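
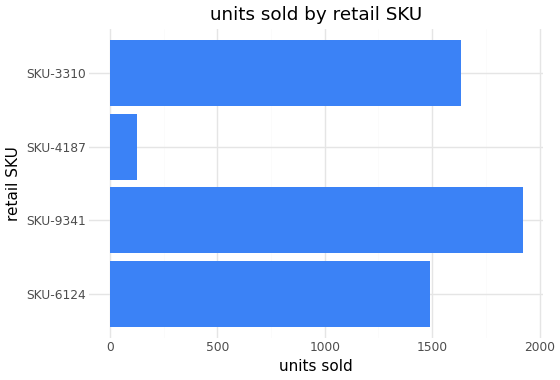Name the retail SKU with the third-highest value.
SKU-6124

Top 4: SKU-9341 ≈ 2000, SKU-3310 ≈ 1600, SKU-6124 ≈ 1400, SKU-4187 ≈ 200.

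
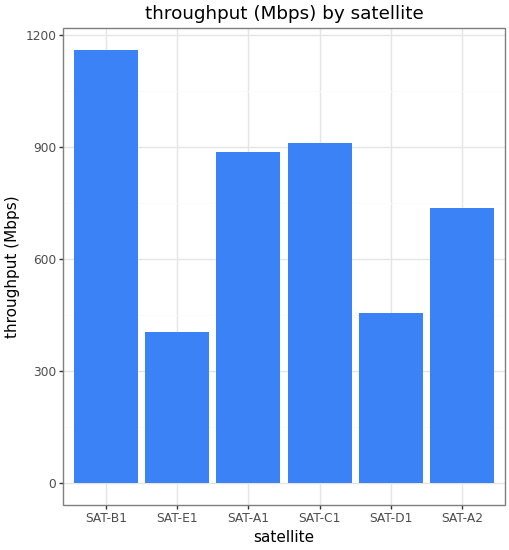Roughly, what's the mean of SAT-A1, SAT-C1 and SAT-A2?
(900 + 900 + 700) / 3 ≈ 833.

≈ 833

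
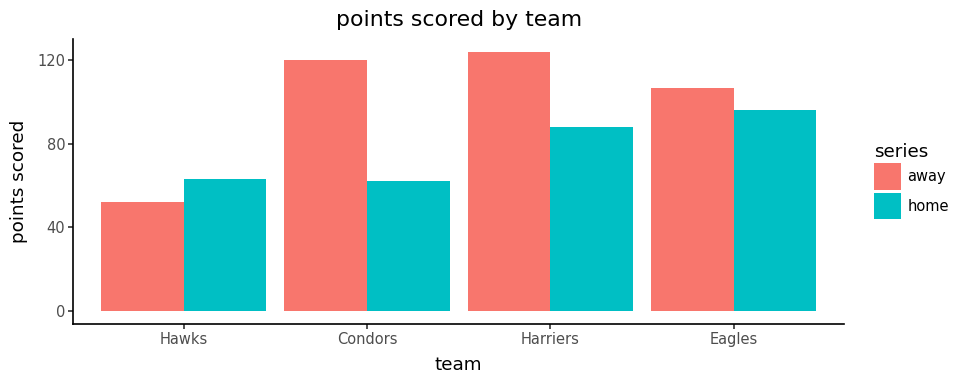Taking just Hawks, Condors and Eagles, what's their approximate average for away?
(60 + 120 + 100) / 3 ≈ 93.

≈ 93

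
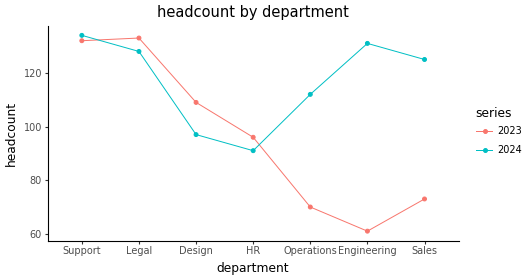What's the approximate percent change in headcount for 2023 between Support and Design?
≈ -15.4%

Support ≈ 130, Design ≈ 110; (110 − 130) / 130 ≈ -15.4%.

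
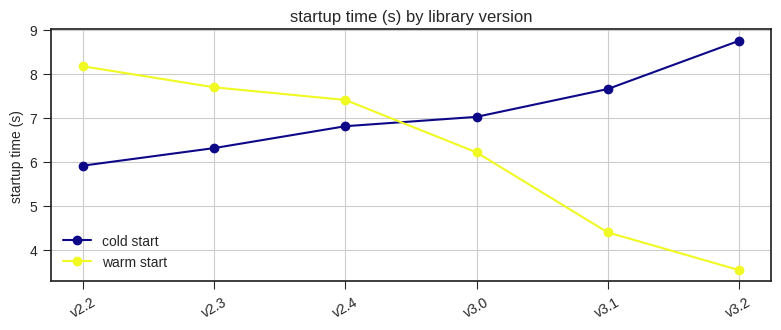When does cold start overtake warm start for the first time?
v3.0

v2.4: cold start ≈ 7.0 vs warm start ≈ 7.5 (not yet); v3.0: cold start ≈ 7.0 vs warm start ≈ 6.0 (first crossover).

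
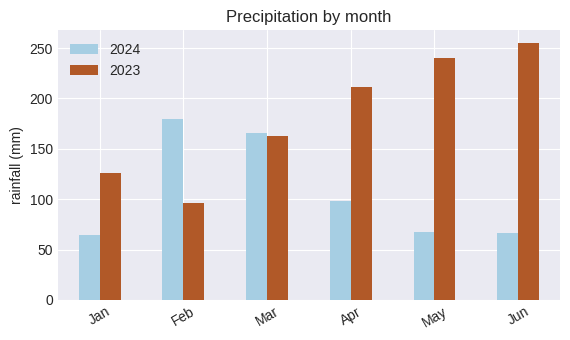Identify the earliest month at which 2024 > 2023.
Jan: 2024 ≈ 75 vs 2023 ≈ 125 (not yet); Feb: 2024 ≈ 175 vs 2023 ≈ 100 (first crossover).

Feb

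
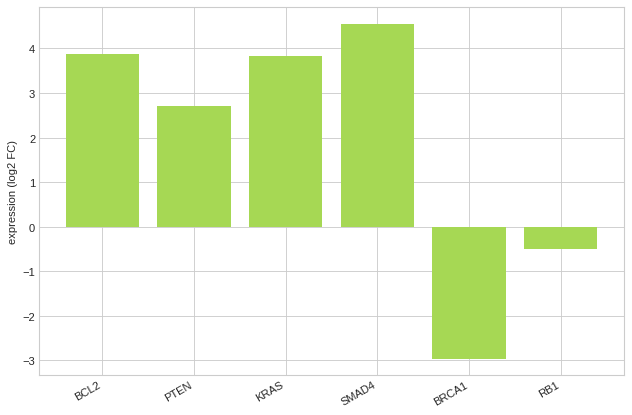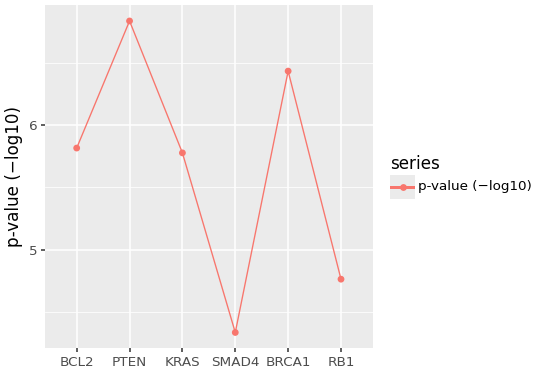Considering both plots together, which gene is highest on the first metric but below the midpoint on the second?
SMAD4

Chart 2 median p-value (−log10) ≈ 6; below-median genes: KRAS, SMAD4, RB1. Among those, SMAD4 has the highest expression (log2 FC) (≈ 4.5).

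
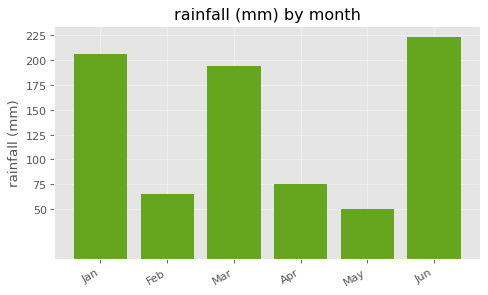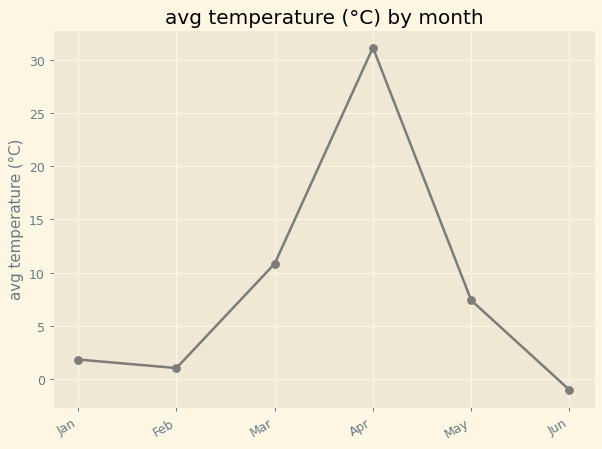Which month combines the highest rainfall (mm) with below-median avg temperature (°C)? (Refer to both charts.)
Chart 2 median avg temperature (°C) ≈ 5; below-median months: Jan, Feb, Jun. Among those, Jun has the highest rainfall (mm) (≈ 225).

Jun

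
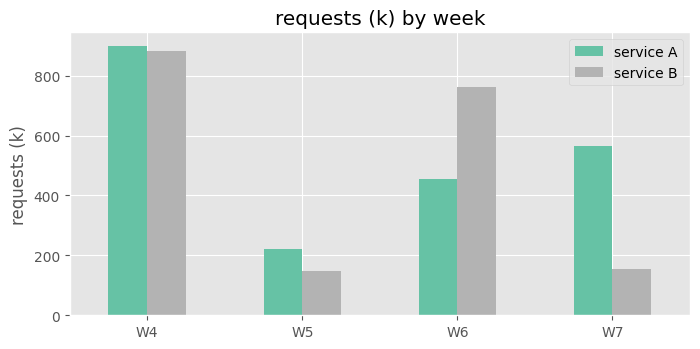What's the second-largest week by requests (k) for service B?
W6

Top 3 for service B: W4 ≈ 900, W6 ≈ 800, W7 ≈ 200.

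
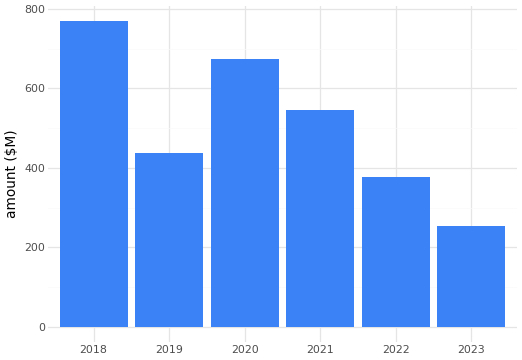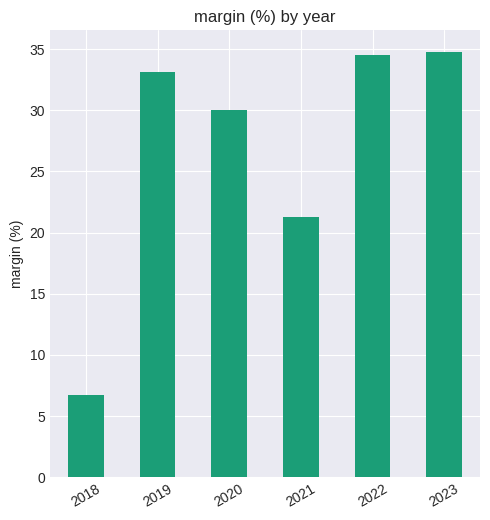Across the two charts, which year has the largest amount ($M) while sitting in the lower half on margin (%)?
2018

Chart 2 median margin (%) ≈ 30; below-median years: 2018, 2020, 2021. Among those, 2018 has the highest amount ($M) (≈ 800).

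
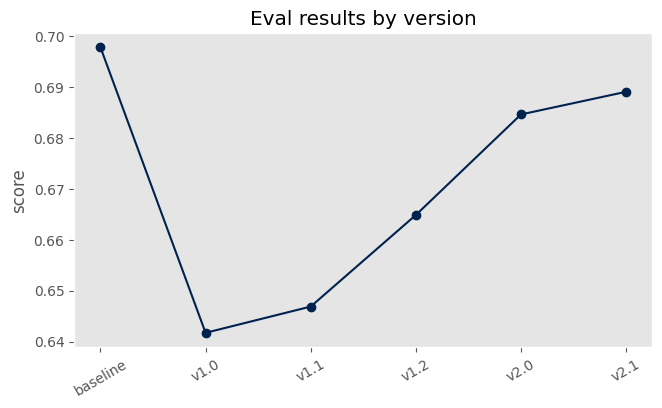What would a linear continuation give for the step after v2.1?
Last three: 0.66, 0.68, 0.69 → slope ≈ 0.015/step → next ≈ 0.705.

≈ 0.705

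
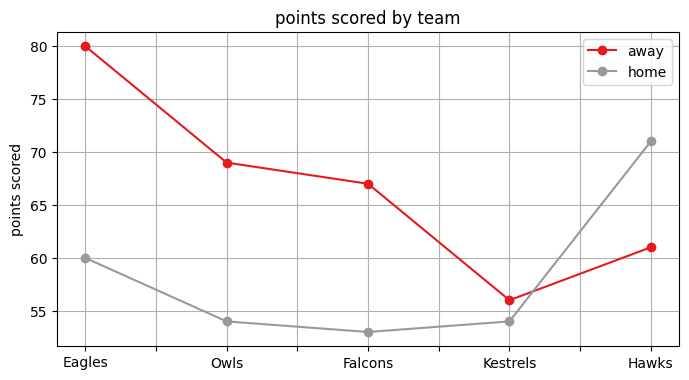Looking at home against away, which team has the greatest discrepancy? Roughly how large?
Eagles, ≈ 20

Eagles: home ≈ 60, away ≈ 80 → gap ≈ 20. Next-largest (Owls) is only ≈ 15.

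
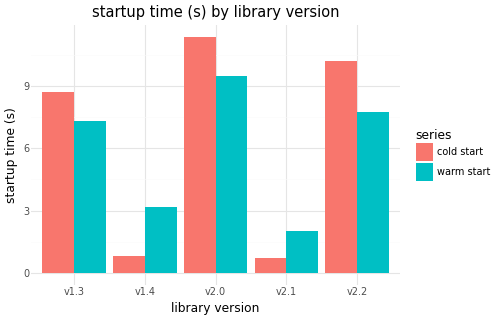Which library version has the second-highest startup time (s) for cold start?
Top 3 for cold start: v2.0 ≈ 11, v2.2 ≈ 10, v1.3 ≈ 9.

v2.2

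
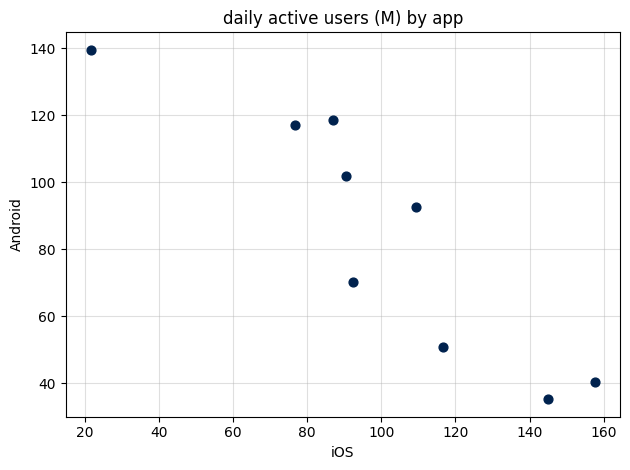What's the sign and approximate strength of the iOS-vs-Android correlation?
negative, strong

Points are negatively correlated; strong (|r| ≈ 0.9).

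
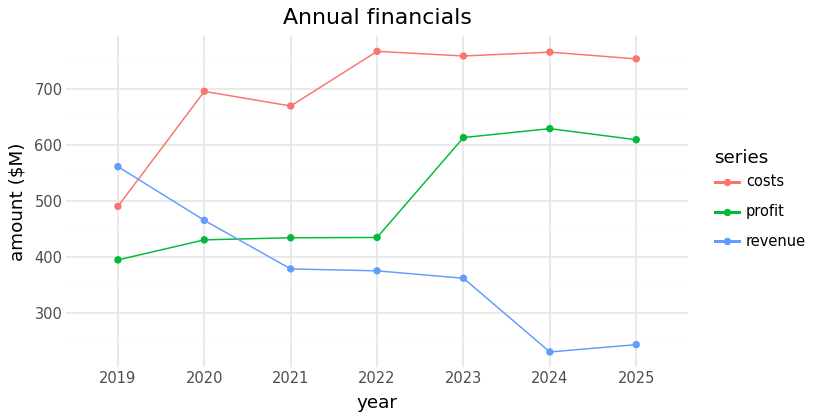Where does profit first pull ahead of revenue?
2021

2020: profit ≈ 450 vs revenue ≈ 450 (not yet); 2021: profit ≈ 450 vs revenue ≈ 400 (first crossover).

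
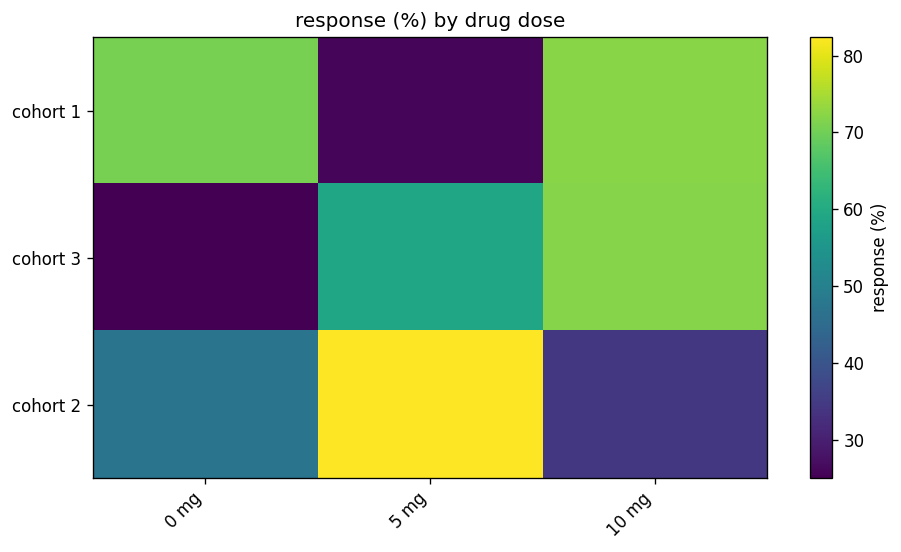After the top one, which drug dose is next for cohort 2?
Top 3 for cohort 2: 5 mg ≈ 80, 0 mg ≈ 45, 10 mg ≈ 35.

0 mg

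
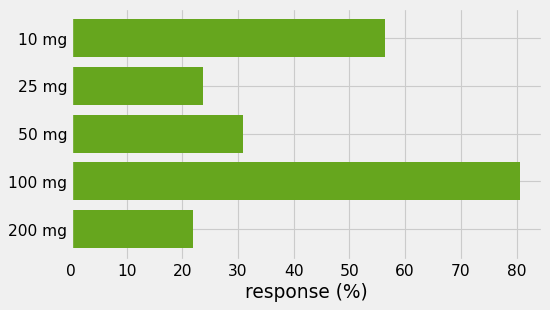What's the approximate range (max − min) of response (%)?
Max 100 mg ≈ 80, min 200 mg ≈ 20; range ≈ 60.

≈ 60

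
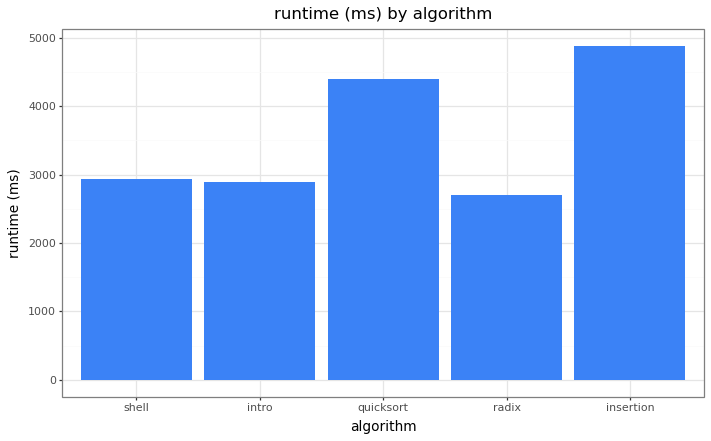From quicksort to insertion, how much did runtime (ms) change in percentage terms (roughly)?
≈ +11.1%

quicksort ≈ 4500, insertion ≈ 5000; (5000 − 4500) / 4500 ≈ +11.1%.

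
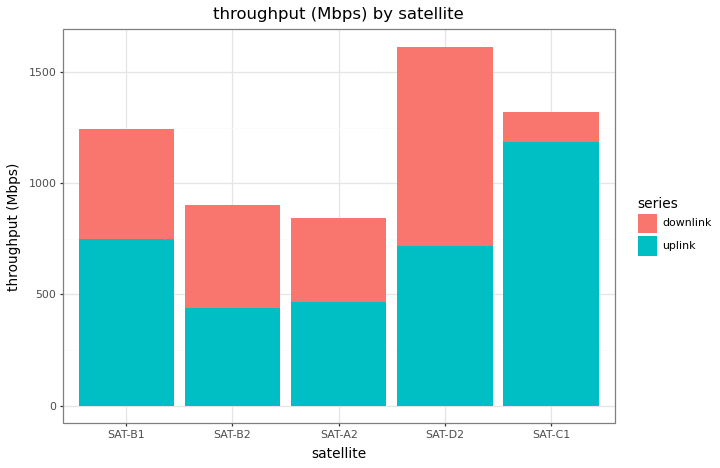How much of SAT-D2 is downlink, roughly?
downlink top ≈ 1600, bottom ≈ 800; segment ≈ 800.

≈ 800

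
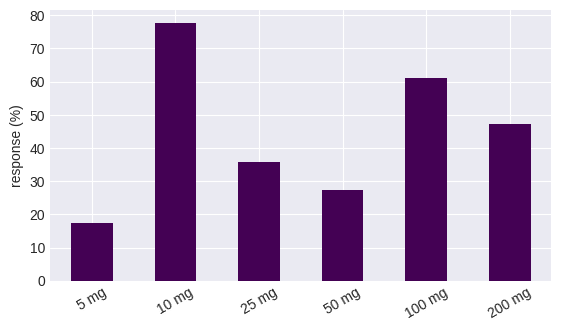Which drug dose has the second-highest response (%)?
Top 3: 10 mg ≈ 80, 100 mg ≈ 60, 200 mg ≈ 50.

100 mg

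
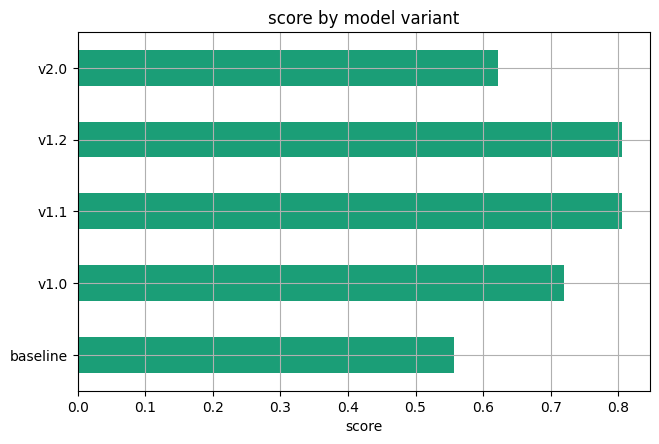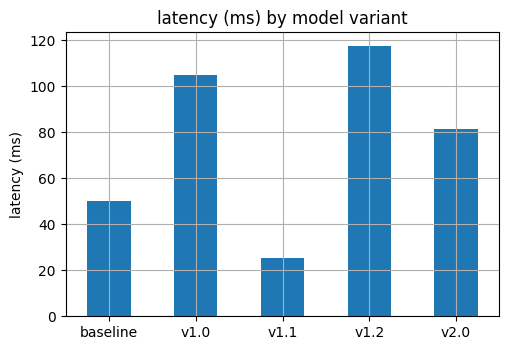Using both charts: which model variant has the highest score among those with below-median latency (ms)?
Chart 2 median latency (ms) ≈ 80; below-median model variants: baseline, v1.1. Among those, v1.1 has the highest score (≈ 0.8).

v1.1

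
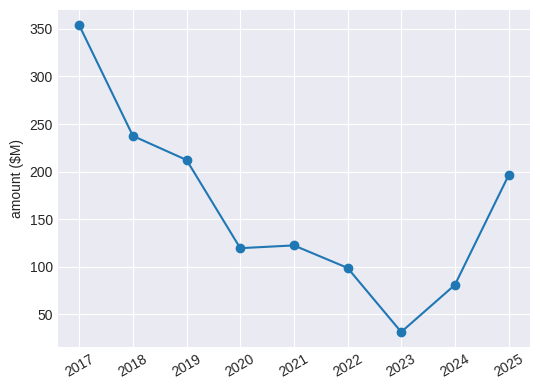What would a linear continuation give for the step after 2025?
Last three: 50, 100, 200 → slope ≈ 75/step → next ≈ 275.

≈ 275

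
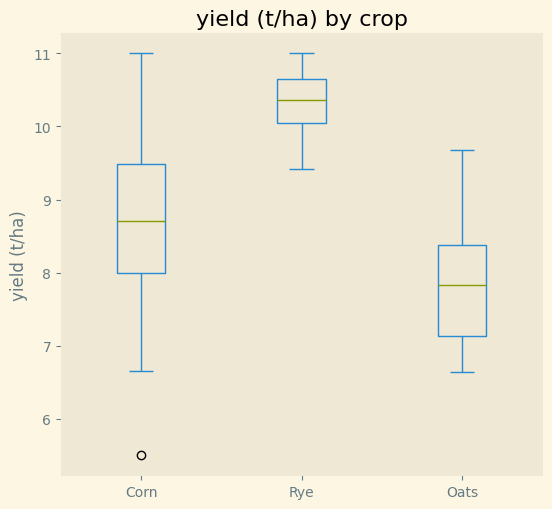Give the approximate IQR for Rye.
Q3 ≈ 10.6, Q1 ≈ 10.0; IQR ≈ 0.6.

≈ 0.6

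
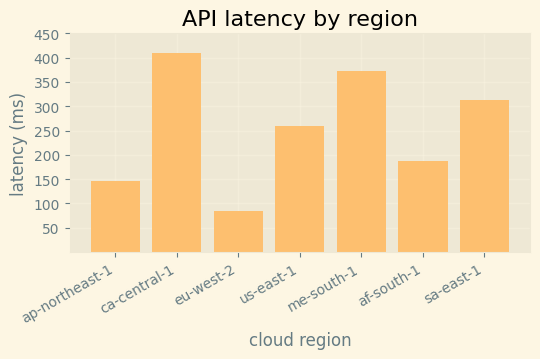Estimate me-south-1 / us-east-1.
≈ 1.4×

me-south-1 ≈ 350, us-east-1 ≈ 250; 350/250 ≈ 1.4.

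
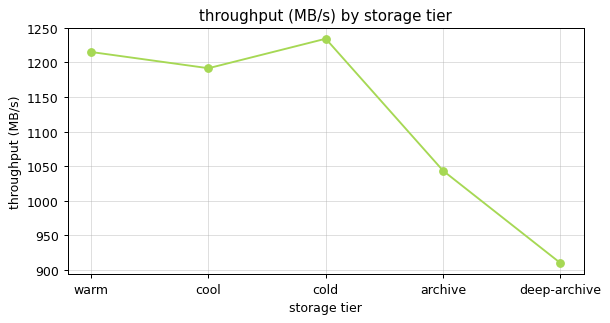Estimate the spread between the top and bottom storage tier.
≈ 350

Max cold ≈ 1250, min deep-archive ≈ 900; range ≈ 350.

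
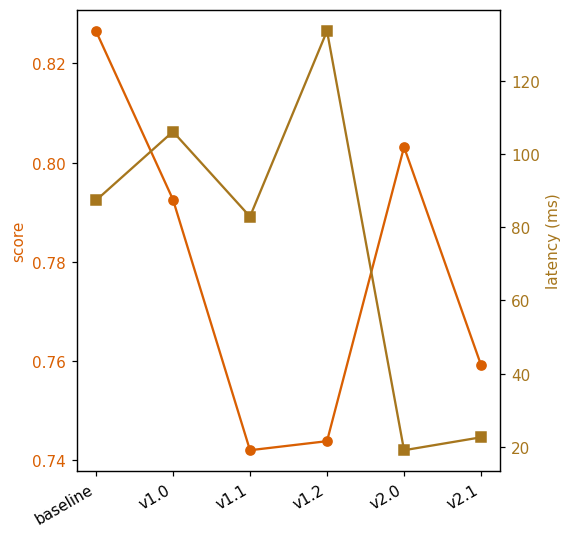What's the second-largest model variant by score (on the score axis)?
Top 3 (on the score axis): baseline ≈ 0.83, v2.0 ≈ 0.80, v1.0 ≈ 0.79.

v2.0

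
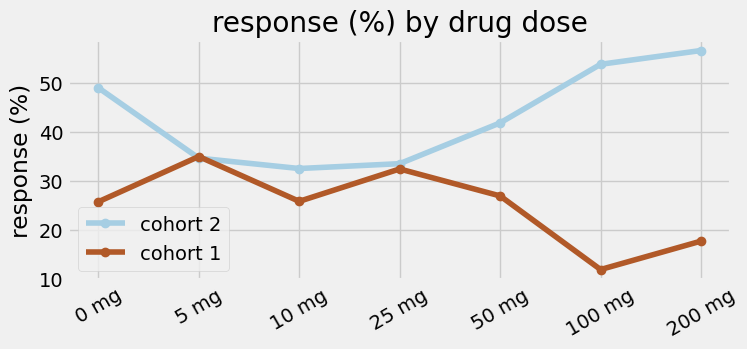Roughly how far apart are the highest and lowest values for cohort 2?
≈ 20

Max 200 mg ≈ 55, min 10 mg ≈ 35; range ≈ 20.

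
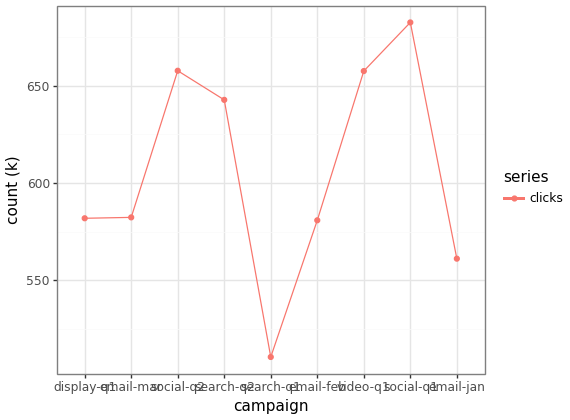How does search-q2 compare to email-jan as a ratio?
search-q2 ≈ 640, email-jan ≈ 560; 640/560 ≈ 1.14.

≈ 1.14×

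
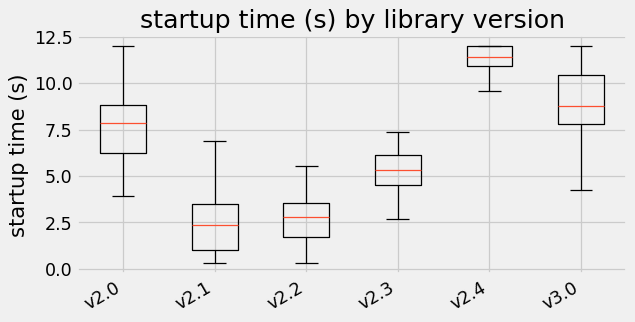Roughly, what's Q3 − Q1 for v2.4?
Q3 ≈ 12, Q1 ≈ 11; IQR ≈ 1.

≈ 1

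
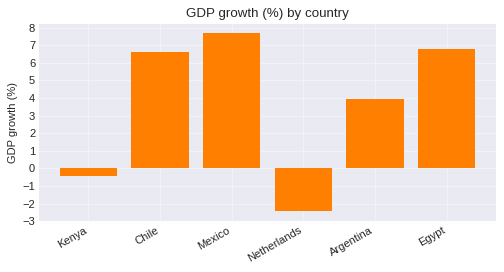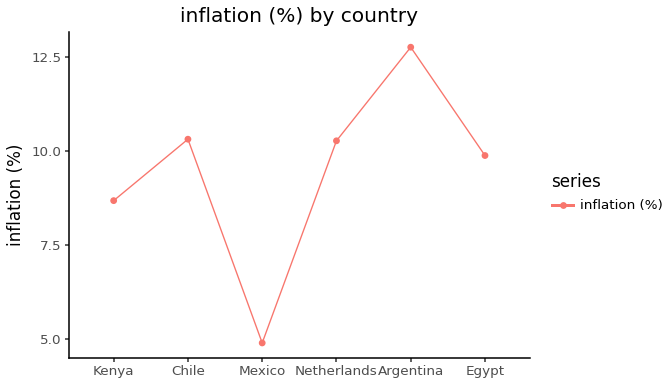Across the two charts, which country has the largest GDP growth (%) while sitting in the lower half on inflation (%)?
Mexico

Chart 2 median inflation (%) ≈ 10; below-median countries: Kenya, Mexico, Egypt. Among those, Mexico has the highest GDP growth (%) (≈ 8).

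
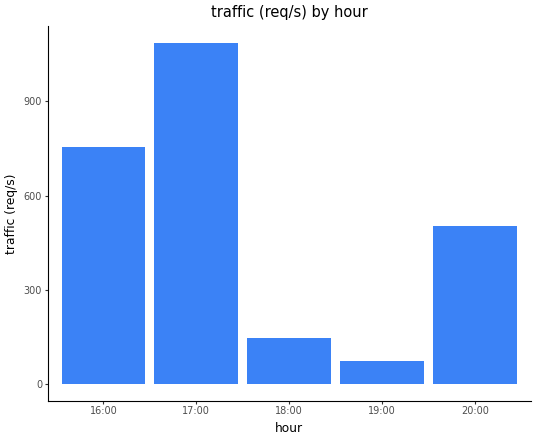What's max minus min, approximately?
Max 17:00 ≈ 1100, min 19:00 ≈ 100; range ≈ 1000.

≈ 1000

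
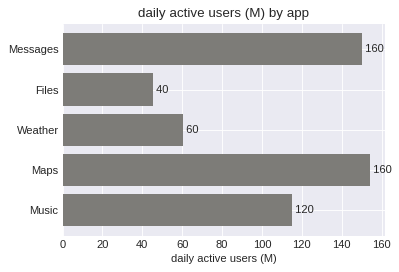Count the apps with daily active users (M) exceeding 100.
Above 100: Messages, Maps, Music.

3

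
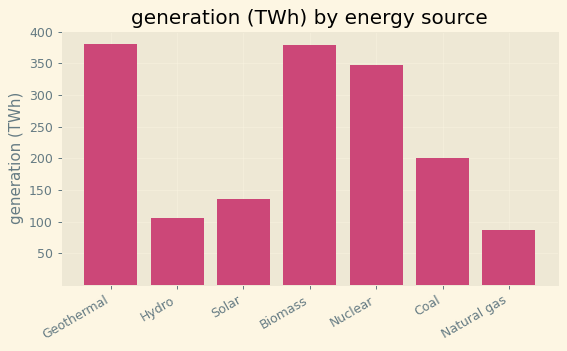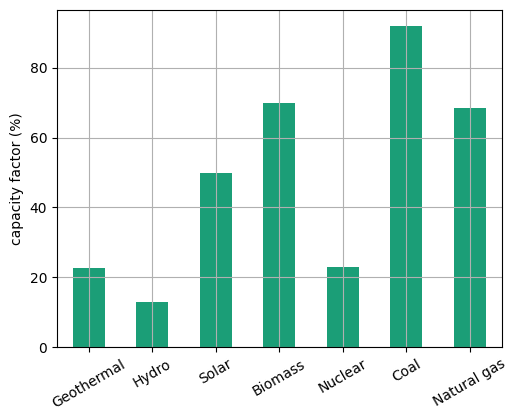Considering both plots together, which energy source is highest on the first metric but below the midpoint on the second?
Chart 2 median capacity factor (%) ≈ 50; below-median energy sources: Geothermal, Hydro, Nuclear. Among those, Geothermal has the highest generation (TWh) (≈ 400).

Geothermal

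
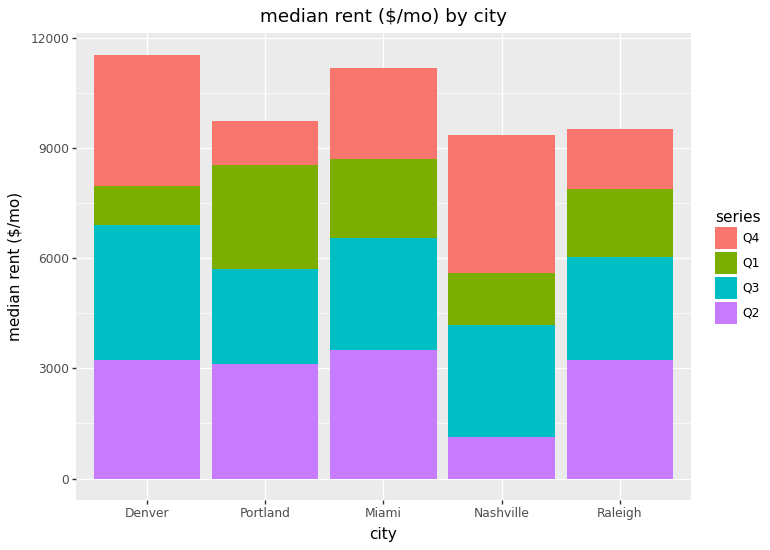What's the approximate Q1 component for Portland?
≈ 3000

Q1 top ≈ 9000, bottom ≈ 6000; segment ≈ 3000.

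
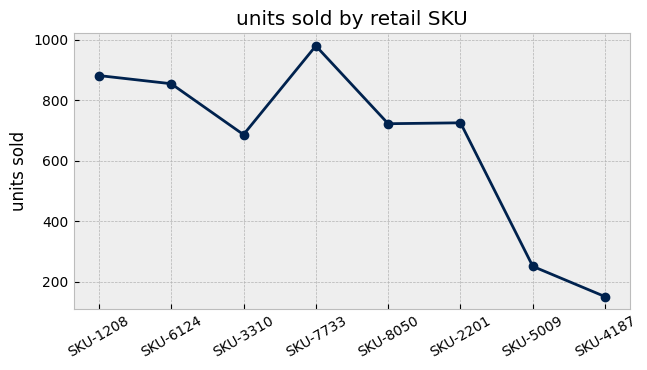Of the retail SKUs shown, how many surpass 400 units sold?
6

Above 400: SKU-1208, SKU-6124, SKU-3310, SKU-7733, SKU-8050, SKU-2201.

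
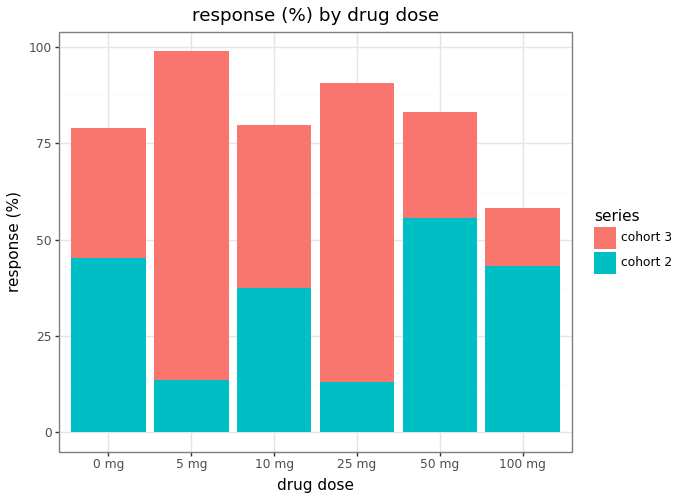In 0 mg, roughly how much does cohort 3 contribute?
cohort 3 top ≈ 80, bottom ≈ 50; segment ≈ 30.

≈ 30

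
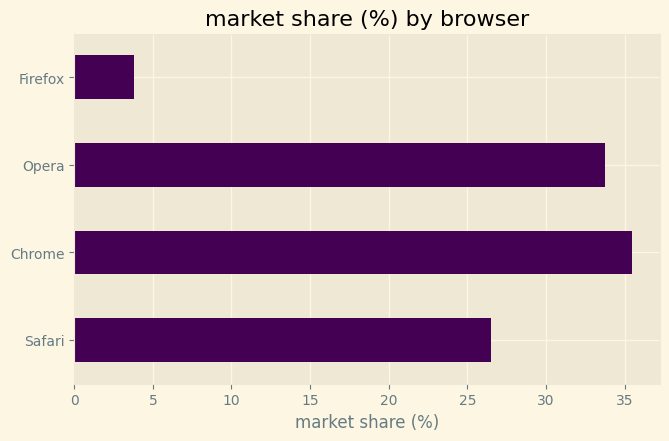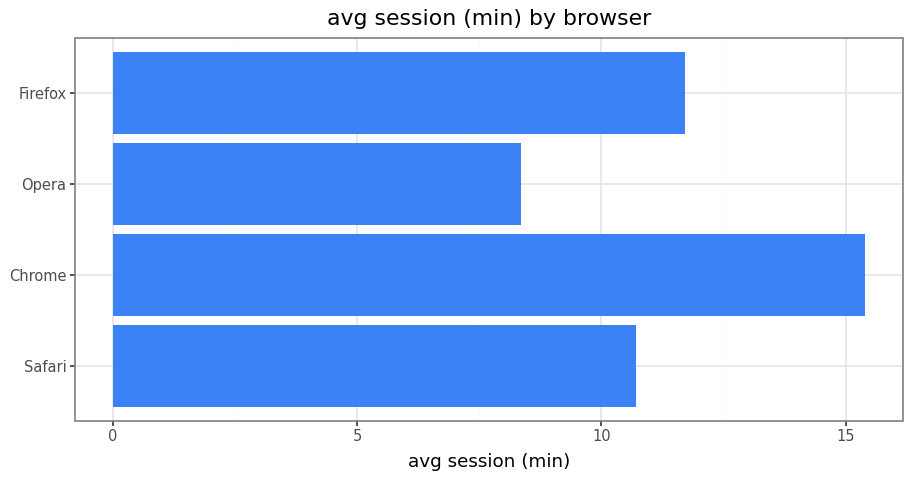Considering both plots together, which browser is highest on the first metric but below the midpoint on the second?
Chart 2 median avg session (min) ≈ 12; below-median browsers: Safari, Opera. Among those, Opera has the highest market share (%) (≈ 35).

Opera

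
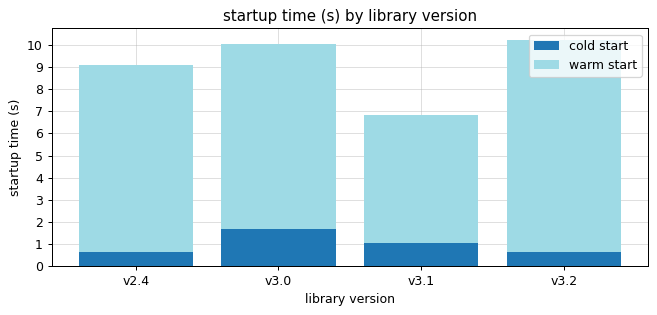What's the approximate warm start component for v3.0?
warm start top ≈ 10, bottom ≈ 2; segment ≈ 8.

≈ 8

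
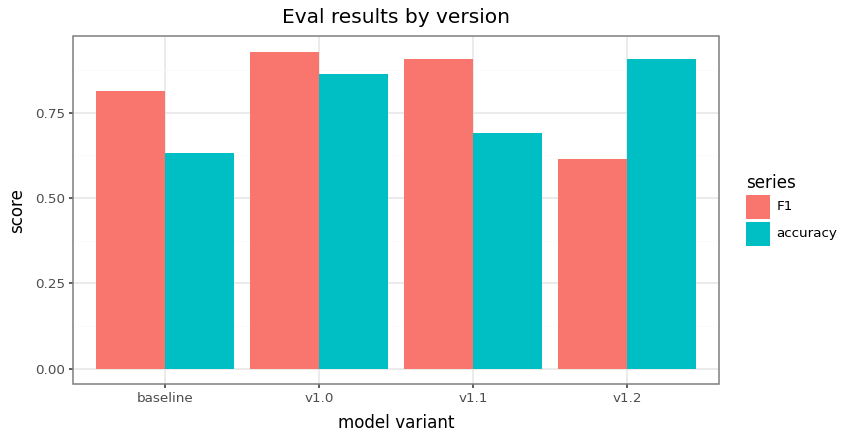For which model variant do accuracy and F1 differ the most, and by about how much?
v1.2, ≈ 0.3

v1.2: accuracy ≈ 0.9, F1 ≈ 0.6 → gap ≈ 0.3. Next-largest (v1.1) is only ≈ 0.2.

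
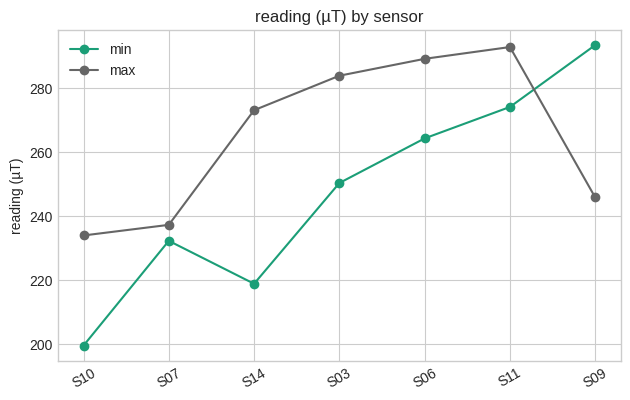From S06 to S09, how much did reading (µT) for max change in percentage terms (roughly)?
S06 ≈ 290, S09 ≈ 250; (250 − 290) / 290 ≈ -13.8%.

≈ -13.8%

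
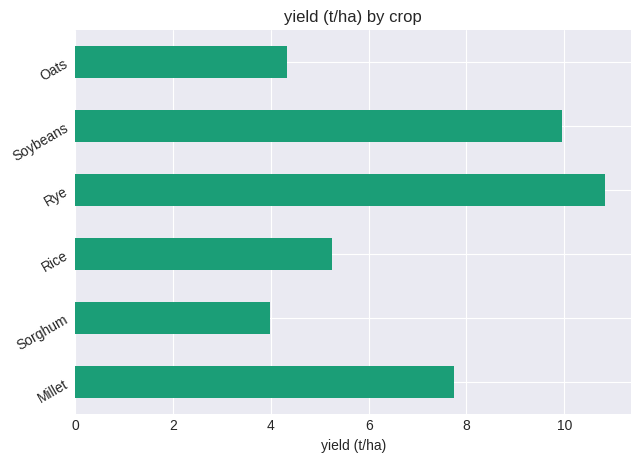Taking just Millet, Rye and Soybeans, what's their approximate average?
(8 + 11 + 10) / 3 ≈ 10.

≈ 10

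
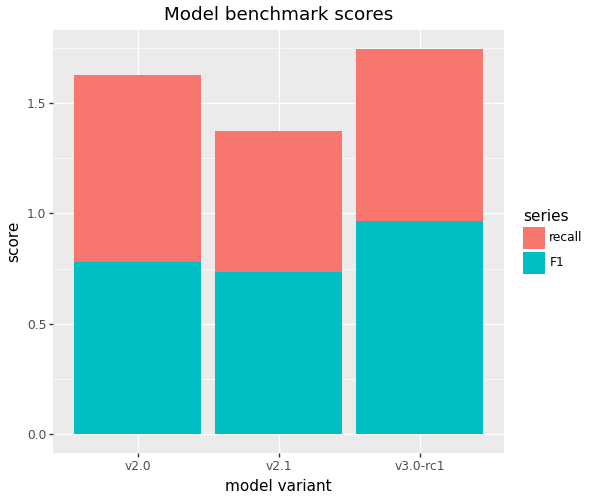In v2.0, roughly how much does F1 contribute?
F1 top ≈ 0.8, bottom ≈ 0.0; segment ≈ 0.8.

≈ 0.8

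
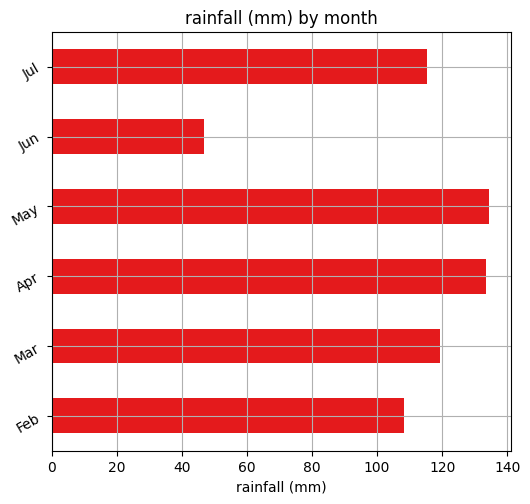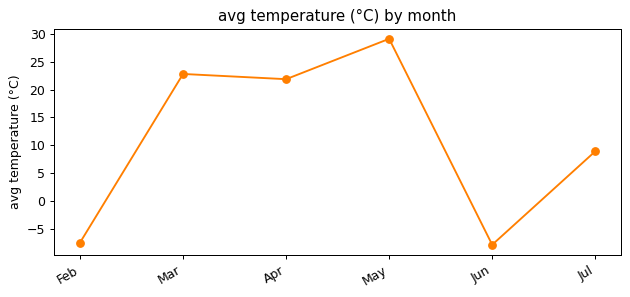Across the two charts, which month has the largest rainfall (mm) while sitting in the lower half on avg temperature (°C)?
Chart 2 median avg temperature (°C) ≈ 15; below-median months: Feb, Jun, Jul. Among those, Jul has the highest rainfall (mm) (≈ 120).

Jul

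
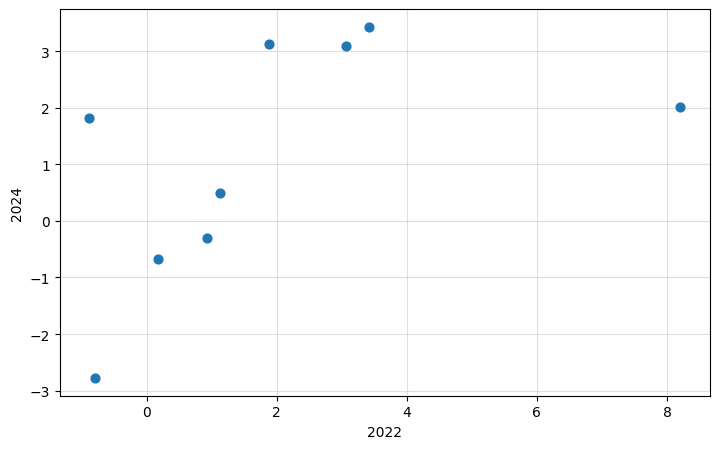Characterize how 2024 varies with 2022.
Points are positively correlated; moderate (|r| ≈ 0.5).

positive, moderate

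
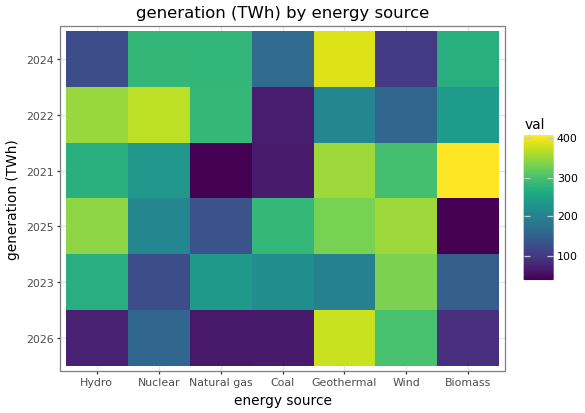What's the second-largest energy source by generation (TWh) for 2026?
Wind

Top 3 for 2026: Geothermal ≈ 400, Wind ≈ 300, Nuclear ≈ 150.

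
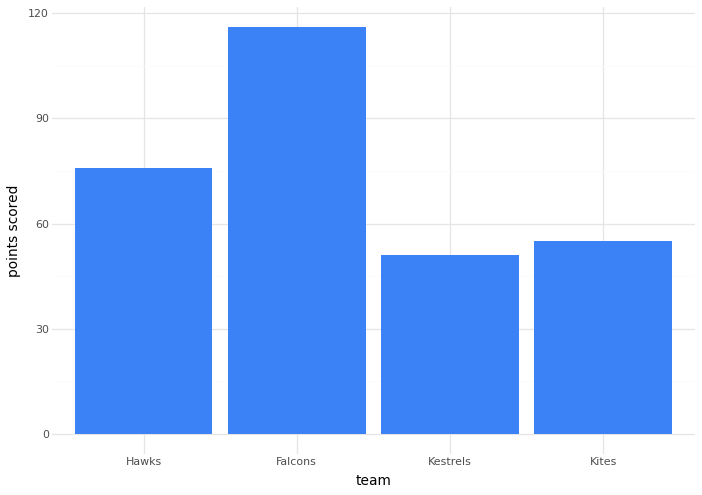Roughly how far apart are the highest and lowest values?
Max Falcons ≈ 120, min Kestrels ≈ 50; range ≈ 70.

≈ 70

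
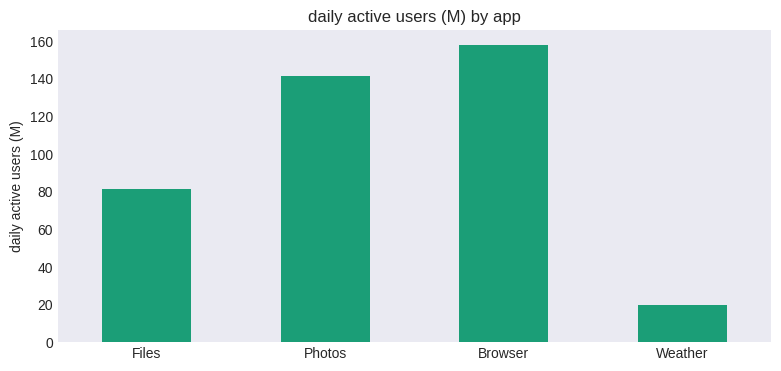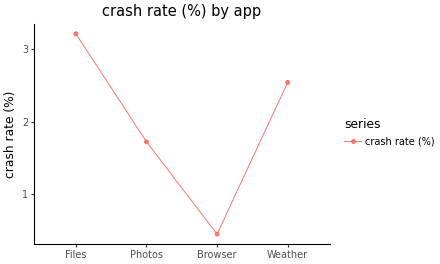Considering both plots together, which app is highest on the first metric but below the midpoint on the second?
Browser

Chart 2 median crash rate (%) ≈ 2; below-median apps: Photos, Browser. Among those, Browser has the highest daily active users (M) (≈ 160).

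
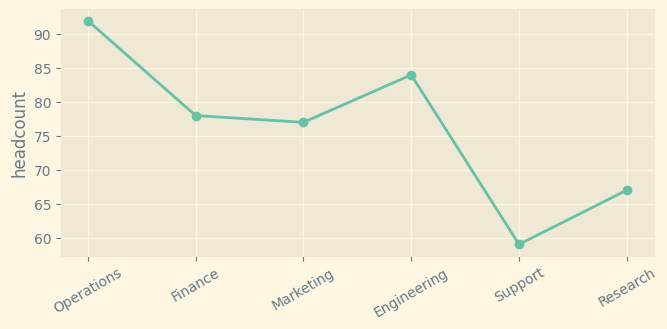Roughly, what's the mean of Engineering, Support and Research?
≈ 70

(85 + 60 + 65) / 3 ≈ 70.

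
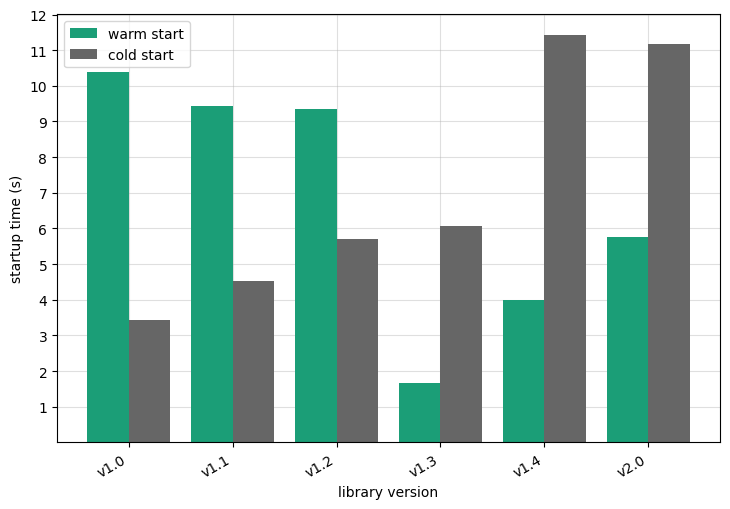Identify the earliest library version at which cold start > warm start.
v1.2: cold start ≈ 6 vs warm start ≈ 9 (not yet); v1.3: cold start ≈ 6 vs warm start ≈ 2 (first crossover).

v1.3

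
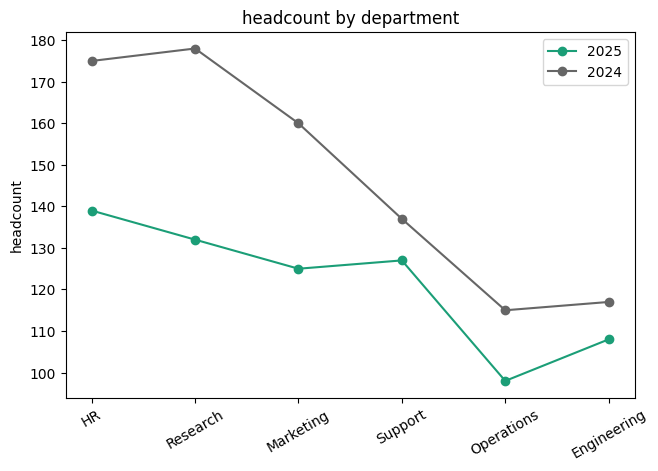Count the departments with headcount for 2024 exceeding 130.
Above 130: HR, Research, Marketing, Support.

4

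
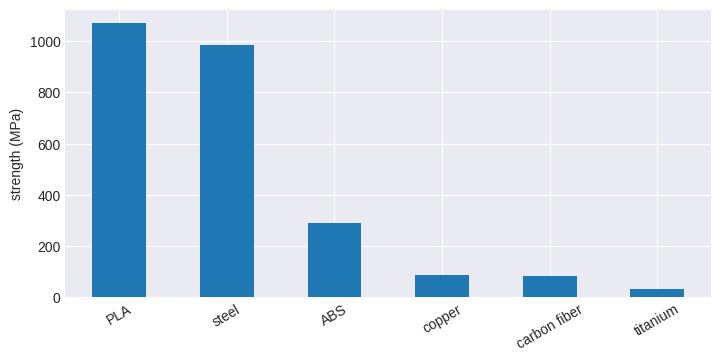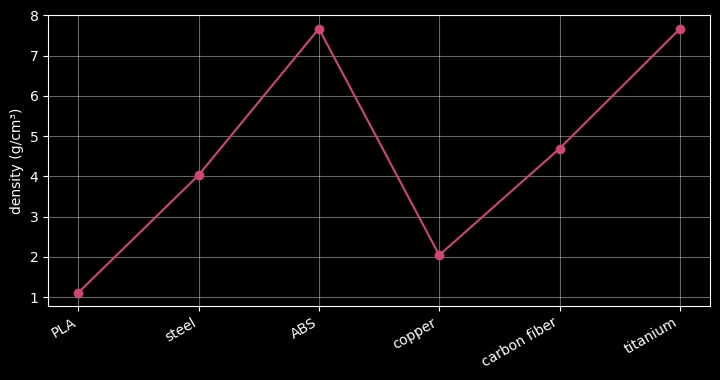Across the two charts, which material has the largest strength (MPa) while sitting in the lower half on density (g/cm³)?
PLA

Chart 2 median density (g/cm³) ≈ 4; below-median materials: PLA, steel, copper. Among those, PLA has the highest strength (MPa) (≈ 1100).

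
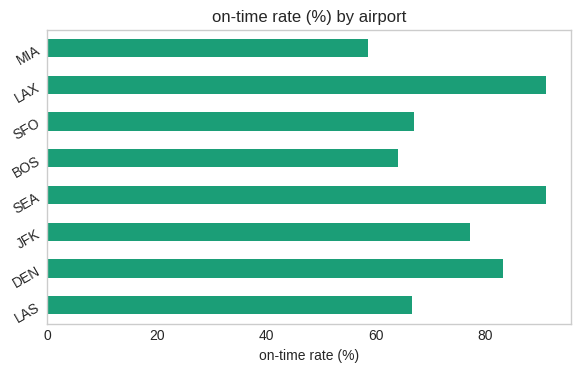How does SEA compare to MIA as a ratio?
≈ 1.5×

SEA ≈ 90, MIA ≈ 60; 90/60 ≈ 1.5.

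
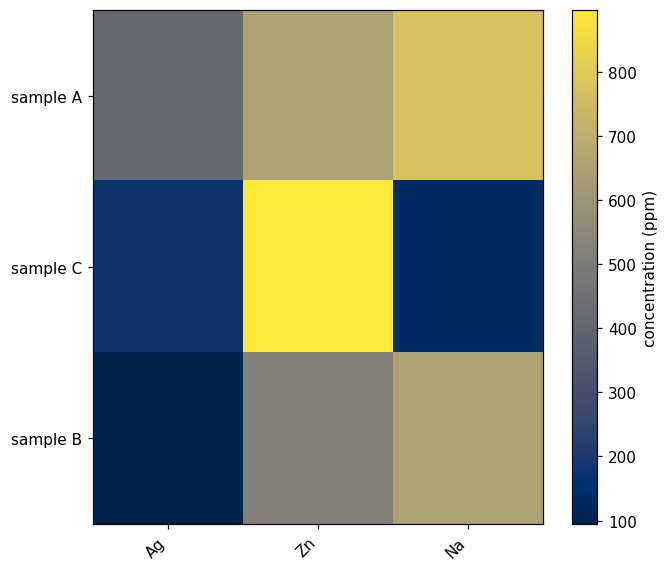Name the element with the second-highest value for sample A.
Zn

Top 3 for sample A: Na ≈ 800, Zn ≈ 600, Ag ≈ 400.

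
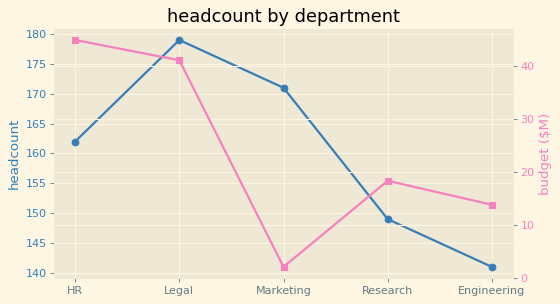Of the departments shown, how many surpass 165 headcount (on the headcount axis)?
Above 165: Legal, Marketing.

2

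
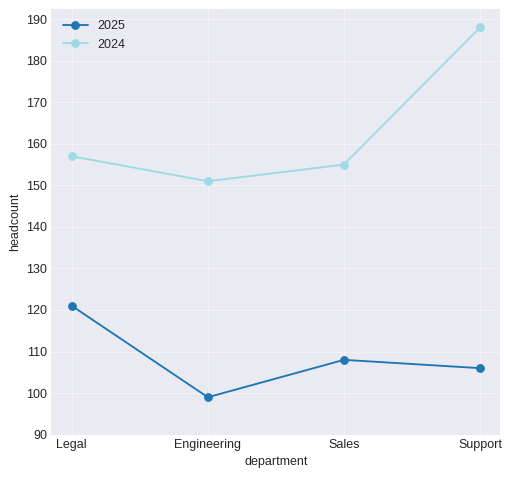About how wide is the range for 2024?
≈ 40

Max Support ≈ 190, min Engineering ≈ 150; range ≈ 40.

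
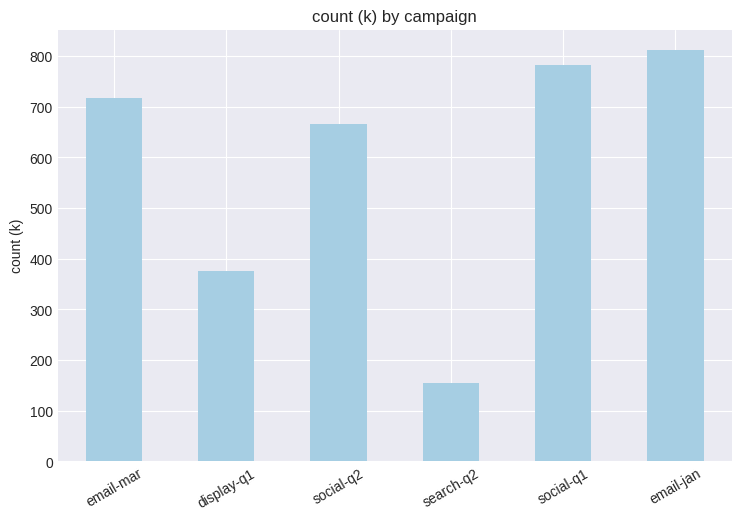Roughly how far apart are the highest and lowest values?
Max email-jan ≈ 800, min search-q2 ≈ 200; range ≈ 600.

≈ 600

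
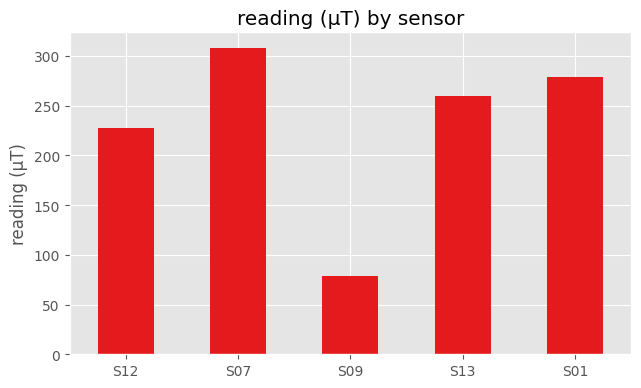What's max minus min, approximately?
≈ 200

Max S07 ≈ 300, min S09 ≈ 100; range ≈ 200.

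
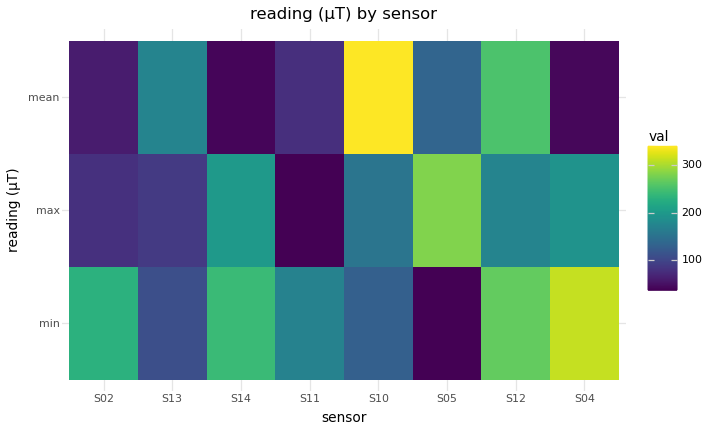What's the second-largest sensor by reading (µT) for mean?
S12

Top 3 for mean: S10 ≈ 350, S12 ≈ 250, S13 ≈ 150.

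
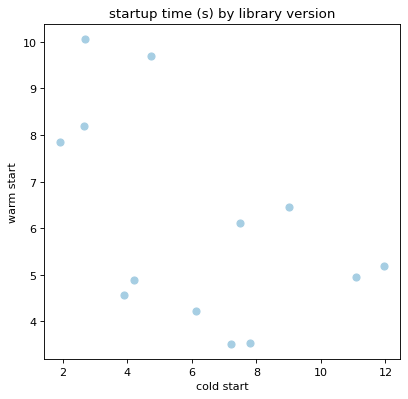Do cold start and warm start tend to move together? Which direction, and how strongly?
negative, moderate

Points are negatively correlated; moderate (|r| ≈ 0.5).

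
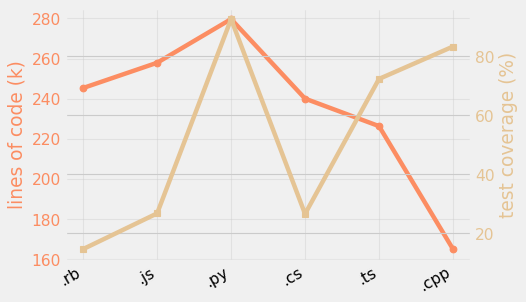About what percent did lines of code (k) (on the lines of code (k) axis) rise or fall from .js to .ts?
≈ -11.5%

.js ≈ 260, .ts ≈ 230; (230 − 260) / 260 ≈ -11.5%.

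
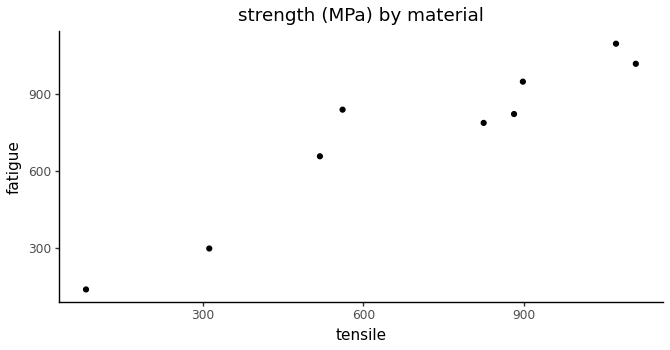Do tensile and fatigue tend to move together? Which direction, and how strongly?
Points are positively correlated; strong (|r| ≈ 0.9).

positive, strong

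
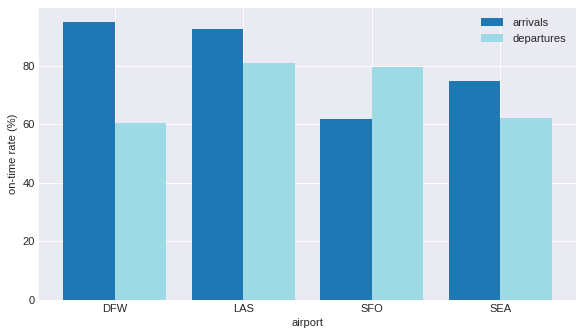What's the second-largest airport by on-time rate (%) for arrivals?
Top 3 for arrivals: DFW ≈ 100, LAS ≈ 90, SEA ≈ 70.

LAS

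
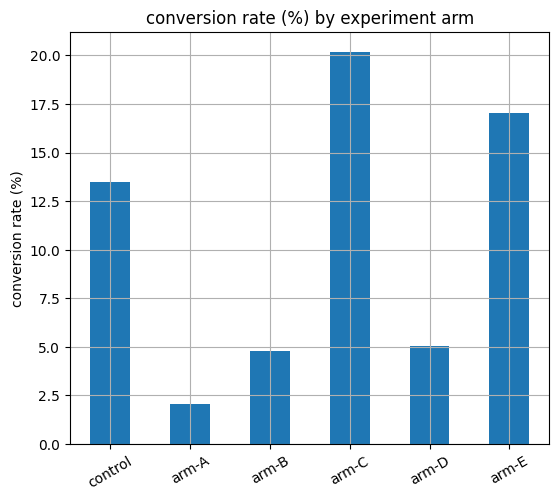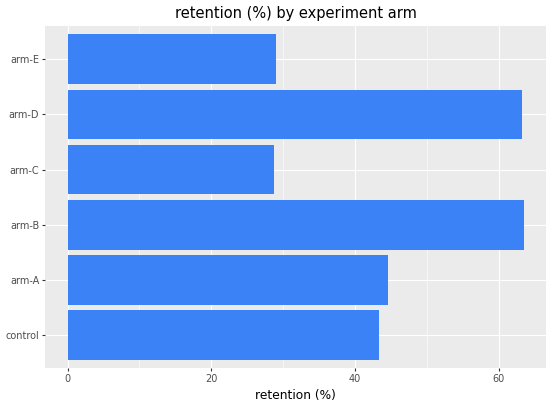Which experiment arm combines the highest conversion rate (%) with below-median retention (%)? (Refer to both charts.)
Chart 2 median retention (%) ≈ 40; below-median experiment arms: control, arm-C, arm-E. Among those, arm-C has the highest conversion rate (%) (≈ 20).

arm-C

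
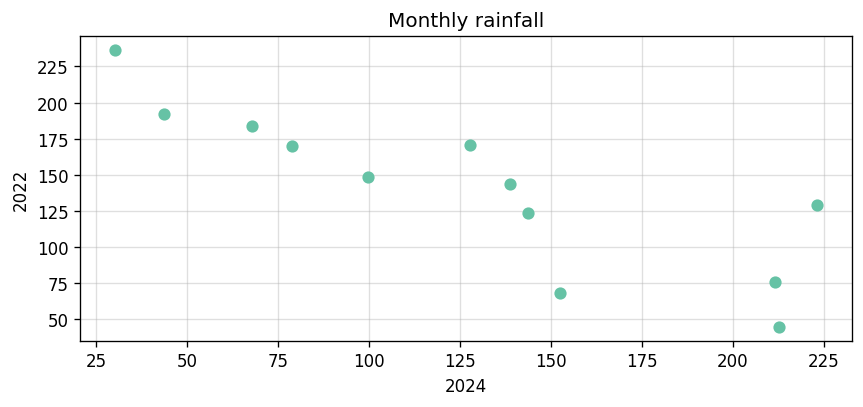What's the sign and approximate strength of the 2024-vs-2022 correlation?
negative, strong

Points are negatively correlated; strong (|r| ≈ 0.9).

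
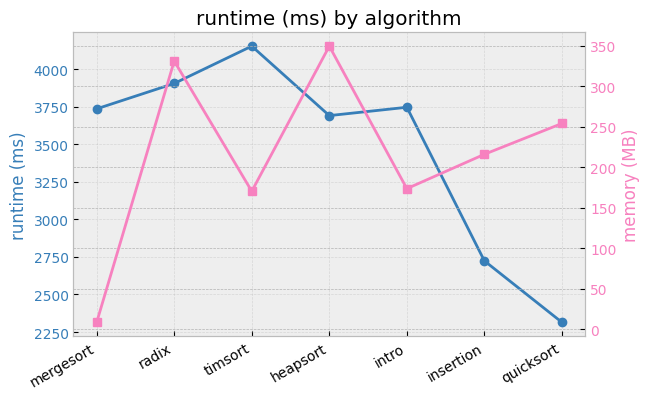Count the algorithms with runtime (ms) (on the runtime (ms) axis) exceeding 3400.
5

Above 3400: mergesort, radix, timsort, heapsort, intro.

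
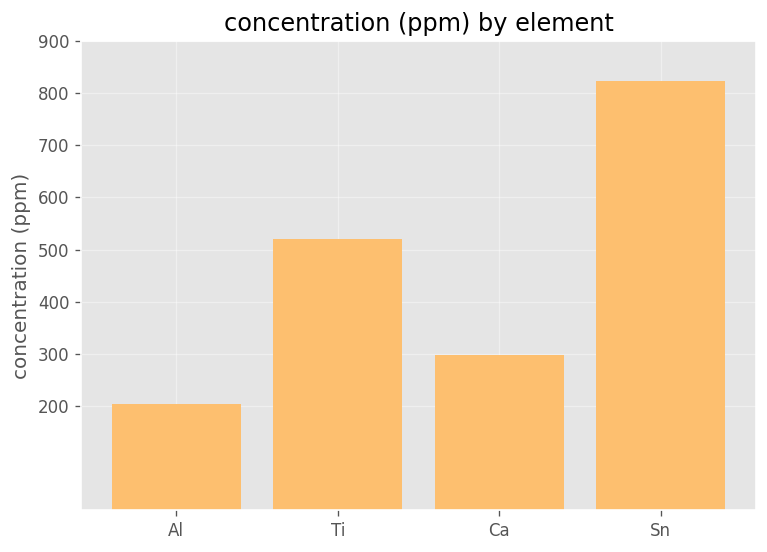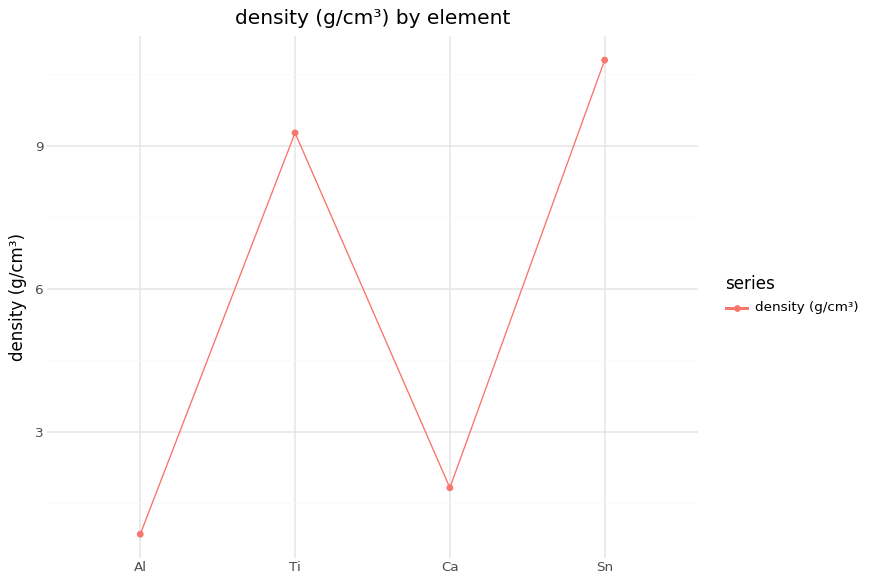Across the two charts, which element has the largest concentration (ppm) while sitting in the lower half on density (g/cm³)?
Ca

Chart 2 median density (g/cm³) ≈ 6; below-median elements: Al, Ca. Among those, Ca has the highest concentration (ppm) (≈ 300).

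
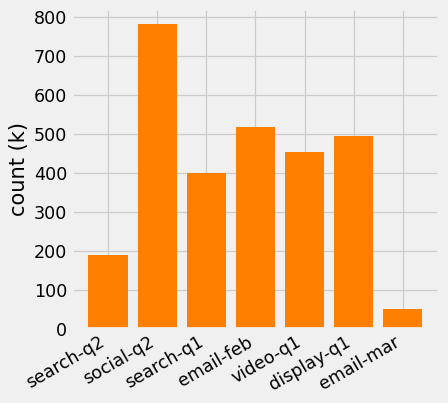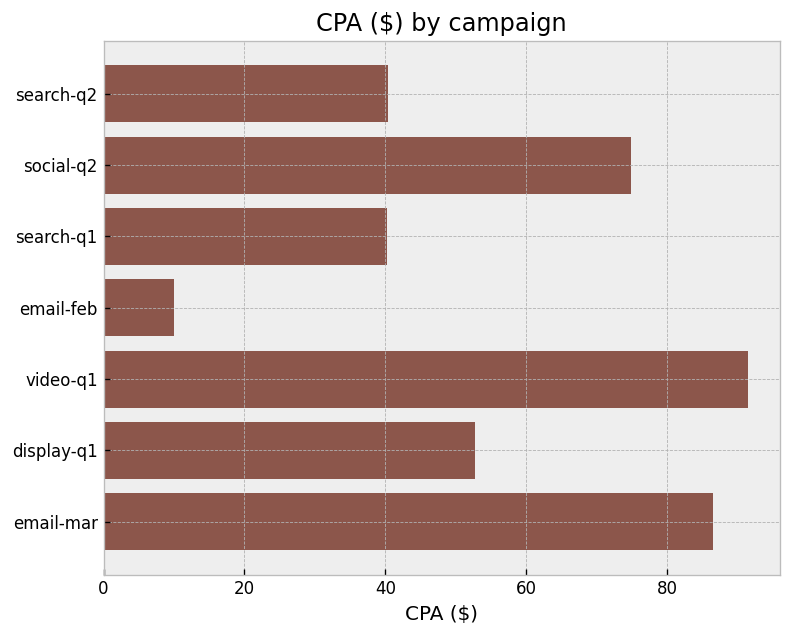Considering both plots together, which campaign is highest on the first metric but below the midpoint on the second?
email-feb

Chart 2 median CPA ($) ≈ 50; below-median campaigns: search-q2, search-q1, email-feb. Among those, email-feb has the highest count (k) (≈ 500).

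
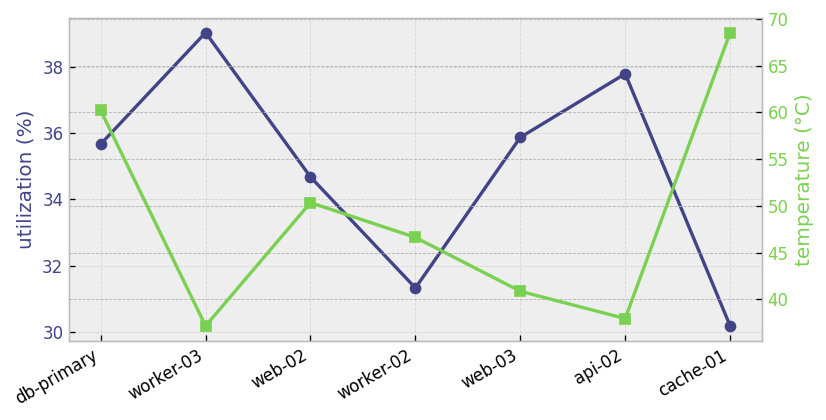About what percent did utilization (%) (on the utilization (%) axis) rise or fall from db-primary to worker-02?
db-primary ≈ 36, worker-02 ≈ 31; (31 − 36) / 36 ≈ -13.9%.

≈ -13.9%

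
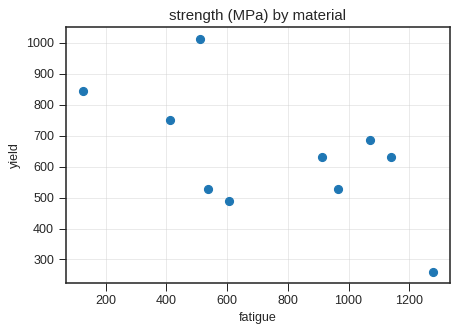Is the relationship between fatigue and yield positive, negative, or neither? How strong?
negative, moderate

Points are negatively correlated; moderate (|r| ≈ 0.6).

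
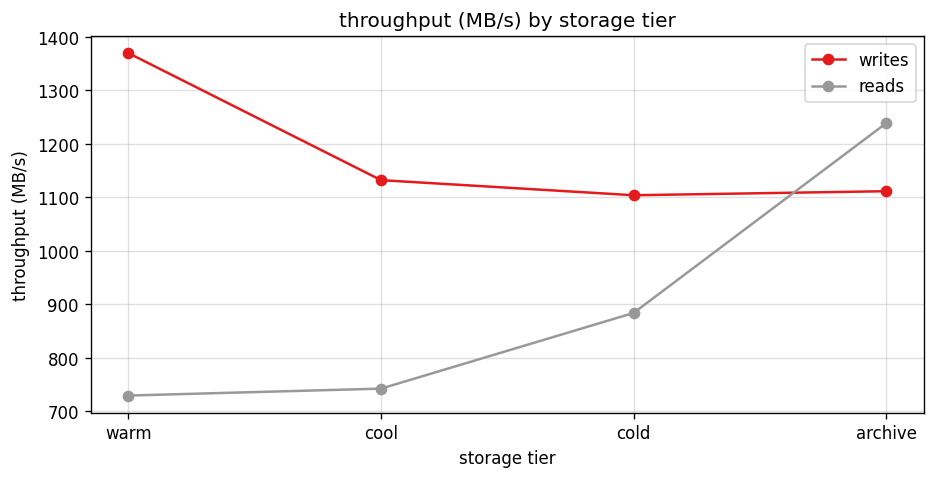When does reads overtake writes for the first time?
archive

cold: reads ≈ 900 vs writes ≈ 1100 (not yet); archive: reads ≈ 1200 vs writes ≈ 1100 (first crossover).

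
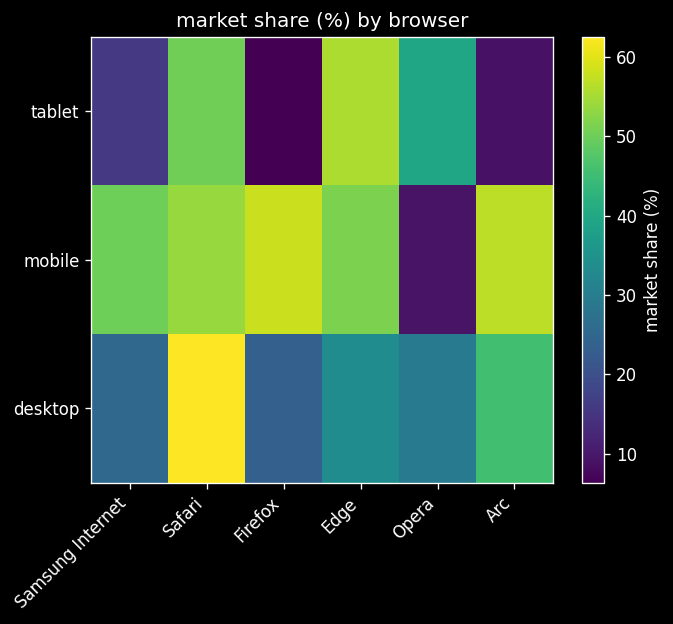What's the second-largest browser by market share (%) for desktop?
Arc

Top 3 for desktop: Safari ≈ 65, Arc ≈ 45, Edge ≈ 35.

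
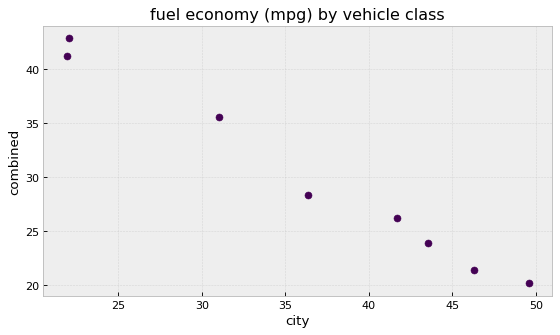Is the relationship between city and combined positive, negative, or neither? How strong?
Points are negatively correlated; strong (|r| ≈ 1.0).

negative, strong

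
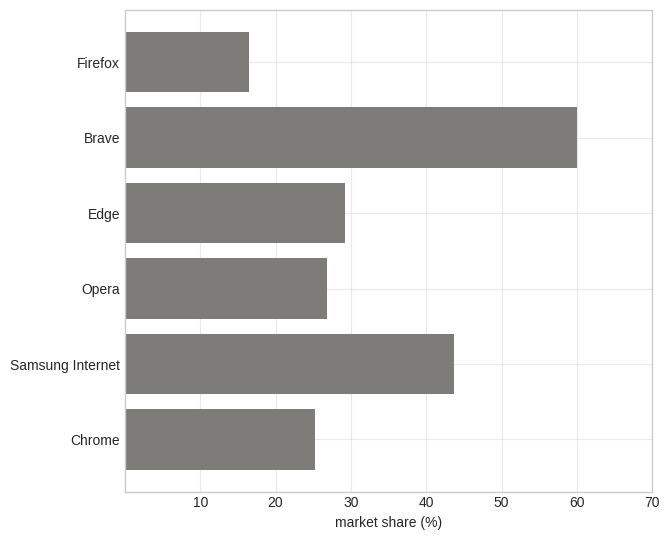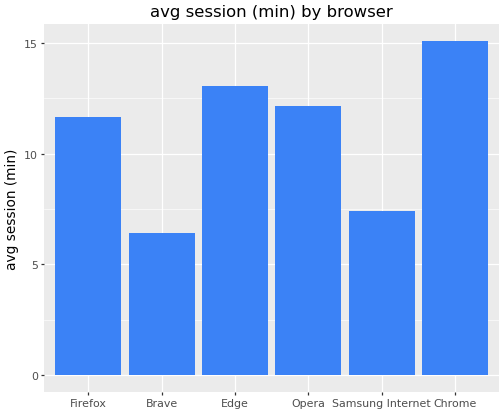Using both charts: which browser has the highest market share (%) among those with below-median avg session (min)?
Chart 2 median avg session (min) ≈ 12; below-median browsers: Firefox, Brave, Samsung Internet. Among those, Brave has the highest market share (%) (≈ 60).

Brave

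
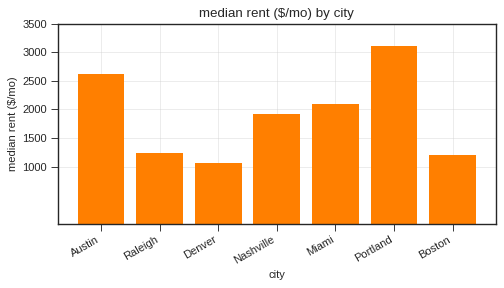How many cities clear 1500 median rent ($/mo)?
4

Above 1500: Austin, Nashville, Miami, Portland.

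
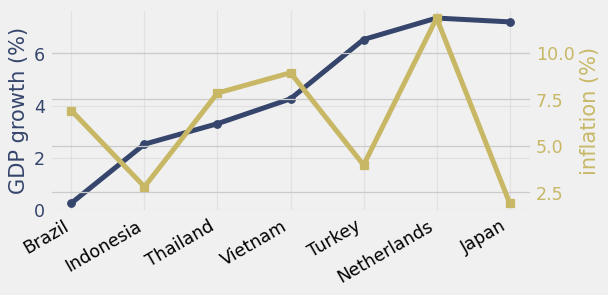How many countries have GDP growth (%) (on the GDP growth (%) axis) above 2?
Above 2: Indonesia, Thailand, Vietnam, Turkey, Netherlands, Japan.

6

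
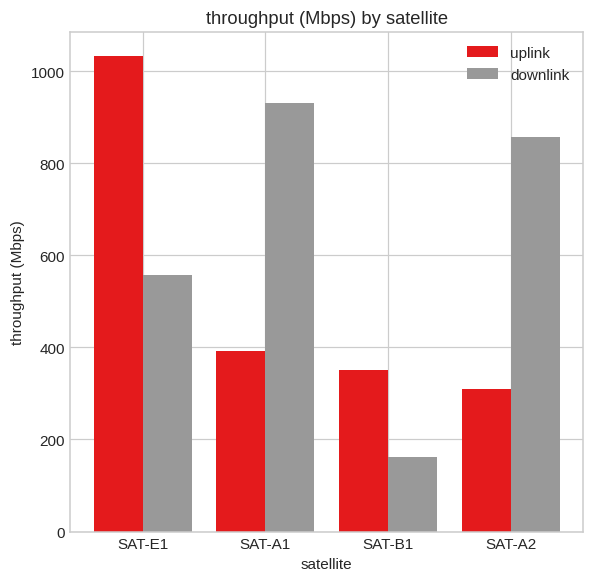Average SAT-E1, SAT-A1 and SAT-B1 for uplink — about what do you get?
≈ 600

(1000 + 400 + 400) / 3 ≈ 600.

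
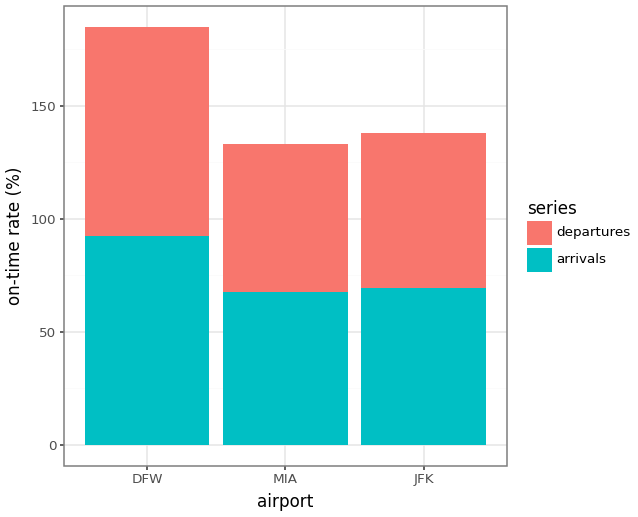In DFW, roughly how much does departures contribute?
departures top ≈ 180, bottom ≈ 100; segment ≈ 80.

≈ 80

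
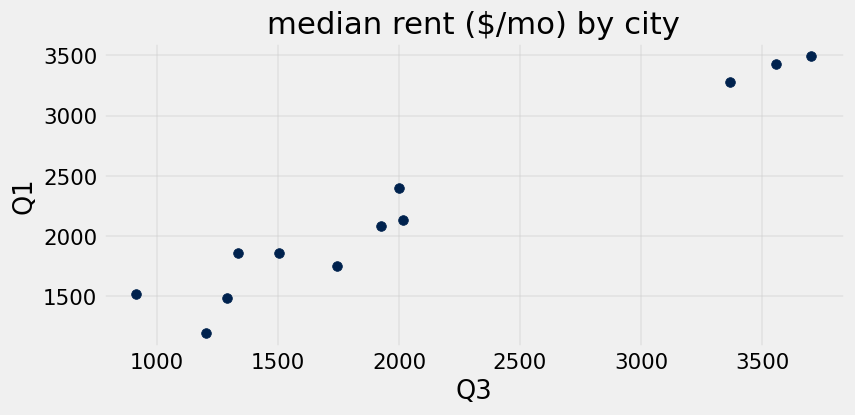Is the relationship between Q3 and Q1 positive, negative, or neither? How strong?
positive, strong

Points are positively correlated; strong (|r| ≈ 1.0).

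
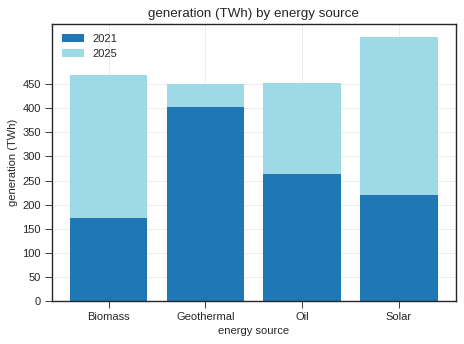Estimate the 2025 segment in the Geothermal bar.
≈ 50

2025 top ≈ 450, bottom ≈ 400; segment ≈ 50.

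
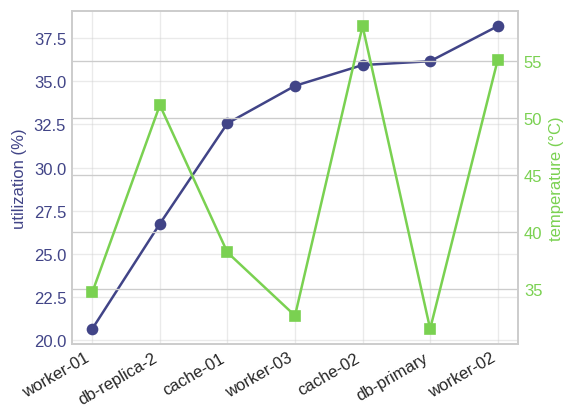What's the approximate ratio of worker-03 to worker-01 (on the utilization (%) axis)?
≈ 1.7×

worker-03 ≈ 34, worker-01 ≈ 20; 34/20 ≈ 1.7.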